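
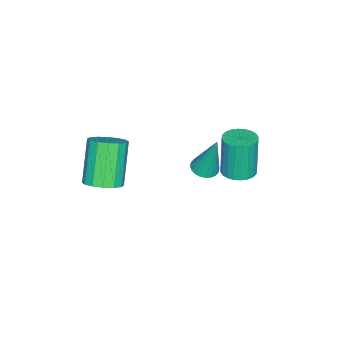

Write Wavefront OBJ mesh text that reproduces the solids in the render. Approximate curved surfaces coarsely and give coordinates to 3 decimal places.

v -3 -0.881 0.386
v -2.426 -0.814 0.332
v -2.88 -0.319 2.334
v -2.5 -0.607 0.277
v -2.65 -0.442 0.239
v -2.853 -0.344 0.223
v -3.079 -0.327 0.232
v -3.292 -0.395 0.264
v -3.461 -0.536 0.316
v -3.56 -0.73 0.378
v -3.573 -0.947 0.441
v -3.499 -1.154 0.496
v -3.349 -1.319 0.534
v -3.146 -1.417 0.55
v -2.921 -1.434 0.541
v -2.707 -1.366 0.508
v -2.538 -1.225 0.457
v -2.44 -1.031 0.395
v -1.388 1.252 2.469
v -1.042 0.667 2.489
v -1.286 0.583 4.27
v -1.632 1.168 4.251
v -0.847 0.844 2.524
v -1.091 0.759 4.305
v -0.735 1.082 2.551
v -0.979 0.998 4.332
v -0.721 1.347 2.565
v -0.966 1.263 4.346
v -0.81 1.597 2.565
v -1.054 1.513 4.346
v -0.986 1.795 2.55
v -1.23 1.711 4.331
v -1.224 1.91 2.523
v -1.468 1.826 4.304
v -1.486 1.925 2.488
v -1.73 1.841 4.269
v -1.734 1.837 2.45
v -1.978 1.753 4.231
v -1.929 1.661 2.415
v -2.173 1.576 4.196
v -2.041 1.422 2.388
v -2.285 1.338 4.169
v -2.054 1.157 2.374
v -2.299 1.073 4.155
v -1.966 0.907 2.374
v -2.21 0.823 4.155
v -1.79 0.709 2.389
v -2.034 0.625 4.17
v -1.552 0.594 2.416
v -1.796 0.51 4.197
v -1.29 0.579 2.451
v -1.534 0.495 4.232
v 2.006 -2.626 3.009
v 2.648 -2.697 3.409
v 1.617 -3.005 5.011
v 0.974 -2.934 4.611
v 2.559 -2.314 3.425
v 1.528 -2.622 5.028
v 2.323 -2.015 3.33
v 1.291 -2.323 4.933
v 2.001 -1.879 3.149
v 0.97 -2.187 4.751
v 1.68 -1.944 2.931
v 0.649 -2.252 4.533
v 1.447 -2.191 2.733
v 0.416 -2.499 4.335
v 1.363 -2.555 2.609
v 0.332 -2.863 4.211
v 1.452 -2.938 2.592
v 0.421 -3.246 4.195
v 1.689 -3.237 2.687
v 0.657 -3.545 4.29
v 2.01 -3.373 2.869
v 0.979 -3.681 4.471
v 2.331 -3.308 3.087
v 1.3 -3.616 4.689
v 2.564 -3.061 3.285
v 1.533 -3.369 4.887
f 2 1 4
f 2 4 3
f 4 1 5
f 4 5 3
f 5 1 6
f 5 6 3
f 6 1 7
f 6 7 3
f 7 1 8
f 7 8 3
f 8 1 9
f 8 9 3
f 9 1 10
f 9 10 3
f 10 1 11
f 10 11 3
f 11 1 12
f 11 12 3
f 12 1 13
f 12 13 3
f 13 1 14
f 13 14 3
f 14 1 15
f 14 15 3
f 15 1 16
f 15 16 3
f 16 1 17
f 16 17 3
f 17 1 18
f 17 18 3
f 18 1 2
f 18 2 3
f 20 19 23
f 20 23 21
f 21 23 24
f 21 24 22
f 23 19 25
f 23 25 24
f 24 25 26
f 24 26 22
f 25 19 27
f 25 27 26
f 26 27 28
f 26 28 22
f 27 19 29
f 27 29 28
f 28 29 30
f 28 30 22
f 29 19 31
f 29 31 30
f 30 31 32
f 30 32 22
f 31 19 33
f 31 33 32
f 32 33 34
f 32 34 22
f 33 19 35
f 33 35 34
f 34 35 36
f 34 36 22
f 35 19 37
f 35 37 36
f 36 37 38
f 36 38 22
f 37 19 39
f 37 39 38
f 38 39 40
f 38 40 22
f 39 19 41
f 39 41 40
f 40 41 42
f 40 42 22
f 41 19 43
f 41 43 42
f 42 43 44
f 42 44 22
f 43 19 45
f 43 45 44
f 44 45 46
f 44 46 22
f 45 19 47
f 45 47 46
f 46 47 48
f 46 48 22
f 47 19 49
f 47 49 48
f 48 49 50
f 48 50 22
f 49 19 51
f 49 51 50
f 50 51 52
f 50 52 22
f 51 19 20
f 51 20 52
f 52 20 21
f 52 21 22
f 54 53 57
f 54 57 55
f 55 57 58
f 55 58 56
f 57 53 59
f 57 59 58
f 58 59 60
f 58 60 56
f 59 53 61
f 59 61 60
f 60 61 62
f 60 62 56
f 61 53 63
f 61 63 62
f 62 63 64
f 62 64 56
f 63 53 65
f 63 65 64
f 64 65 66
f 64 66 56
f 65 53 67
f 65 67 66
f 66 67 68
f 66 68 56
f 67 53 69
f 67 69 68
f 68 69 70
f 68 70 56
f 69 53 71
f 69 71 70
f 70 71 72
f 70 72 56
f 71 53 73
f 71 73 72
f 72 73 74
f 72 74 56
f 73 53 75
f 73 75 74
f 74 75 76
f 74 76 56
f 75 53 77
f 75 77 76
f 76 77 78
f 76 78 56
f 77 53 54
f 77 54 78
f 78 54 55
f 78 55 56



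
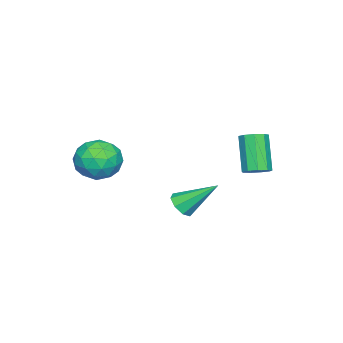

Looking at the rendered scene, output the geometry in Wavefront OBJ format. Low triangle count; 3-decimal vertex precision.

v 0.476 1.852 -0.64
v 0.836 1.507 -0.121
v 0.024 3.368 0.68
v 1.157 1.852 -0.406
v 1.08 2.197 -0.829
v 0.649 2.34 -1.141
v 0.117 2.198 -1.16
v -0.205 1.853 -0.874
v -0.127 1.508 -0.452
v 0.304 1.365 -0.139
v 0.942 -0.815 2.366
v 1.497 -0.62 1.37
v 1.503 -2.6 2.33
v 2.058 -2.405 1.334
v 2.445 -1.929 2.314
v 2.099 -0.826 2.336
v 0.901 -2.394 1.364
v 0.555 -1.291 1.386
v 1.472 -1.597 0.75
v 2.426 -1.309 1.338
v 0.574 -1.911 2.362
v 1.528 -1.623 2.95
v 1.171 -0.561 1.871
v 1.829 -2.659 1.829
v 2.057 -2.379 2.405
v 2.383 -2.265 1.819
v 1.524 -0.681 2.439
v 1.85 -0.567 1.854
v 2.407 -1.336 2.408
v 1.15 -2.653 1.846
v 1.476 -2.539 1.261
v 0.617 -0.955 1.881
v 0.943 -0.841 1.295
v 0.593 -1.884 1.292
v 1.481 -1.02 0.922
v 1.811 -2.07 0.9
v 1.131 -2.063 0.918
v 0.928 -1.415 0.931
v 2.042 -0.851 1.267
v 2.372 -1.901 1.245
v 2.6 -1.62 1.821
v 2.396 -0.972 1.834
v 2.027 -1.425 0.902
v 0.628 -1.319 2.455
v 0.958 -2.369 2.433
v 0.604 -2.248 1.866
v 0.4 -1.6 1.879
v 1.189 -1.15 2.8
v 1.519 -2.2 2.778
v 2.072 -1.805 2.769
v 1.869 -1.157 2.782
v 0.973 -1.795 2.798
v -2.744 4.009 0.382
v -2.235 4.269 0.75
v -3.167 3.691 2.446
v -3.676 3.431 2.078
v -2.562 4.592 0.68
v -3.494 4.014 2.377
v -2.974 4.642 0.471
v -3.906 4.065 2.168
v -3.279 4.396 0.22
v -4.211 3.819 1.917
v -3.333 3.969 0.045
v -4.265 3.391 1.741
v -3.112 3.56 0.027
v -4.044 2.983 1.724
v -2.719 3.361 0.175
v -3.65 2.784 1.872
v -2.337 3.466 0.42
v -3.269 2.888 2.117
v -2.146 3.824 0.647
v -3.078 3.246 2.344
f 2 1 4
f 2 4 3
f 4 1 5
f 4 5 3
f 5 1 6
f 5 6 3
f 6 1 7
f 6 7 3
f 7 1 8
f 7 8 3
f 8 1 9
f 8 9 3
f 9 1 10
f 9 10 3
f 10 1 2
f 10 2 3
f 11 48 27
f 48 22 51
f 27 51 16
f 48 51 27
f 11 27 23
f 27 16 28
f 23 28 12
f 27 28 23
f 11 23 32
f 23 12 33
f 32 33 18
f 23 33 32
f 11 32 44
f 32 18 47
f 44 47 21
f 32 47 44
f 11 44 48
f 44 21 52
f 48 52 22
f 44 52 48
f 12 28 39
f 28 16 42
f 39 42 20
f 28 42 39
f 16 51 29
f 51 22 50
f 29 50 15
f 51 50 29
f 22 52 49
f 52 21 45
f 49 45 13
f 52 45 49
f 21 47 46
f 47 18 34
f 46 34 17
f 47 34 46
f 18 33 38
f 33 12 35
f 38 35 19
f 33 35 38
f 14 40 26
f 40 20 41
f 26 41 15
f 40 41 26
f 14 26 24
f 26 15 25
f 24 25 13
f 26 25 24
f 14 24 31
f 24 13 30
f 31 30 17
f 24 30 31
f 14 31 36
f 31 17 37
f 36 37 19
f 31 37 36
f 14 36 40
f 36 19 43
f 40 43 20
f 36 43 40
f 15 41 29
f 41 20 42
f 29 42 16
f 41 42 29
f 13 25 49
f 25 15 50
f 49 50 22
f 25 50 49
f 17 30 46
f 30 13 45
f 46 45 21
f 30 45 46
f 19 37 38
f 37 17 34
f 38 34 18
f 37 34 38
f 20 43 39
f 43 19 35
f 39 35 12
f 43 35 39
f 54 53 57
f 54 57 55
f 55 57 58
f 55 58 56
f 57 53 59
f 57 59 58
f 58 59 60
f 58 60 56
f 59 53 61
f 59 61 60
f 60 61 62
f 60 62 56
f 61 53 63
f 61 63 62
f 62 63 64
f 62 64 56
f 63 53 65
f 63 65 64
f 64 65 66
f 64 66 56
f 65 53 67
f 65 67 66
f 66 67 68
f 66 68 56
f 67 53 69
f 67 69 68
f 68 69 70
f 68 70 56
f 69 53 71
f 69 71 70
f 70 71 72
f 70 72 56
f 71 53 54
f 71 54 72
f 72 54 55
f 72 55 56



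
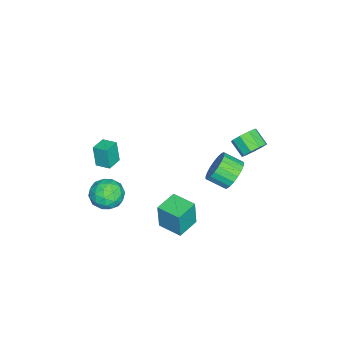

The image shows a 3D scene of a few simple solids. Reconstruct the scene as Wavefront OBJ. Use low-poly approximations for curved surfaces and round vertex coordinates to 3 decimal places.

v 0.514 4.064 0.468
v 0.824 4.418 1.165
v 0.255 3.61 1.828
v -0.054 3.256 1.132
v 0.321 4.66 1.028
v -0.248 3.851 1.692
v -0.092 4.623 0.63
v -0.66 3.815 1.293
v -0.221 4.325 0.156
v -0.789 3.516 0.819
v -0.006 3.904 -0.172
v -0.574 3.096 0.492
v 0.452 3.559 -0.2
v -0.116 2.751 0.463
v 0.94 3.45 0.085
v 0.371 2.642 0.748
v 1.228 3.628 0.549
v 0.659 2.82 1.212
v 1.182 4.011 0.975
v 0.614 3.202 1.638
v 3.009 -3.948 -0.104
v 2.837 -4.159 1.3
v 3.217 -3.056 0.056
v 3.044 -3.267 1.459
v 3.996 -4.193 -0.019
v 3.823 -4.404 1.384
v 4.203 -3.301 0.14
v 4.031 -3.512 1.544
v 2.697 -3.056 -3.321
v 3.646 -2.861 -2.769
v 3.214 -4.759 -3.611
v 4.163 -4.564 -3.059
v 3.193 -4.588 -2.51
v 2.874 -3.535 -2.331
v 3.986 -4.085 -4.049
v 3.667 -3.032 -3.87
v 4.442 -3.497 -3.219
v 3.952 -3.808 -2.268
v 2.908 -3.812 -4.112
v 2.418 -4.123 -3.161
v 3.126 -2.809 -3.02
v 3.734 -4.811 -3.36
v 3.164 -4.825 -3.037
v 3.722 -4.711 -2.713
v 2.672 -3.205 -2.762
v 3.23 -3.091 -2.438
v 2.964 -4.106 -2.285
v 3.63 -4.529 -3.942
v 4.188 -4.415 -3.618
v 3.138 -2.909 -3.667
v 3.696 -2.795 -3.343
v 3.896 -3.514 -4.095
v 4.152 -3.069 -2.96
v 4.456 -4.07 -3.13
v 4.352 -3.788 -3.712
v 4.164 -3.169 -3.607
v 3.864 -3.251 -2.401
v 4.168 -4.252 -2.571
v 3.598 -4.266 -2.248
v 3.41 -3.647 -2.143
v 4.332 -3.625 -2.665
v 2.692 -3.368 -3.809
v 2.996 -4.369 -3.979
v 3.45 -3.973 -4.237
v 3.262 -3.354 -4.132
v 2.404 -3.55 -3.25
v 2.708 -4.551 -3.42
v 2.696 -4.451 -2.773
v 2.508 -3.832 -2.668
v 2.528 -3.995 -3.715
v 3.778 3.78 1.193
v 4.692 3.615 0.821
v 4.735 2.516 1.415
v 3.822 2.68 1.787
v 4.778 3.811 1.178
v 4.821 2.712 1.771
v 4.69 4.002 1.537
v 4.734 2.902 2.131
v 4.446 4.154 1.837
v 4.489 3.054 2.43
v 4.085 4.241 2.026
v 4.129 3.142 2.619
v 3.672 4.249 2.07
v 3.716 3.149 2.663
v 3.277 4.175 1.963
v 3.321 3.076 2.556
v 2.969 4.033 1.723
v 3.012 2.934 2.316
v 2.8 3.848 1.391
v 2.844 2.748 1.985
v 2.801 3.65 1.025
v 2.845 2.551 1.619
v 2.971 3.475 0.688
v 3.014 2.376 1.282
v 3.28 3.353 0.439
v 3.324 2.253 1.032
v 3.675 3.304 0.32
v 3.719 2.205 0.913
v 4.088 3.338 0.352
v 4.132 2.238 0.945
v 4.448 3.448 0.529
v 4.492 2.348 1.123
v 2.938 0.123 -4.174
v 3.048 0.063 -2.378
v 3.483 1.542 -4.16
v 3.593 1.482 -2.365
v 4.307 -0.402 -4.275
v 4.417 -0.462 -2.48
v 4.852 1.017 -4.262
v 4.962 0.957 -2.466
f 2 1 5
f 2 5 3
f 3 5 6
f 3 6 4
f 5 1 7
f 5 7 6
f 6 7 8
f 6 8 4
f 7 1 9
f 7 9 8
f 8 9 10
f 8 10 4
f 9 1 11
f 9 11 10
f 10 11 12
f 10 12 4
f 11 1 13
f 11 13 12
f 12 13 14
f 12 14 4
f 13 1 15
f 13 15 14
f 14 15 16
f 14 16 4
f 15 1 17
f 15 17 16
f 16 17 18
f 16 18 4
f 17 1 19
f 17 19 18
f 18 19 20
f 18 20 4
f 19 1 2
f 19 2 20
f 20 2 3
f 20 3 4
f 22 24 21
f 25 22 21
f 21 24 23
f 23 25 21
f 22 28 24
f 26 22 25
f 26 28 22
f 24 28 23
f 27 25 23
f 23 28 27
f 27 26 25
f 28 26 27
f 29 66 45
f 66 40 69
f 45 69 34
f 66 69 45
f 29 45 41
f 45 34 46
f 41 46 30
f 45 46 41
f 29 41 50
f 41 30 51
f 50 51 36
f 41 51 50
f 29 50 62
f 50 36 65
f 62 65 39
f 50 65 62
f 29 62 66
f 62 39 70
f 66 70 40
f 62 70 66
f 30 46 57
f 46 34 60
f 57 60 38
f 46 60 57
f 34 69 47
f 69 40 68
f 47 68 33
f 69 68 47
f 40 70 67
f 70 39 63
f 67 63 31
f 70 63 67
f 39 65 64
f 65 36 52
f 64 52 35
f 65 52 64
f 36 51 56
f 51 30 53
f 56 53 37
f 51 53 56
f 32 58 44
f 58 38 59
f 44 59 33
f 58 59 44
f 32 44 42
f 44 33 43
f 42 43 31
f 44 43 42
f 32 42 49
f 42 31 48
f 49 48 35
f 42 48 49
f 32 49 54
f 49 35 55
f 54 55 37
f 49 55 54
f 32 54 58
f 54 37 61
f 58 61 38
f 54 61 58
f 33 59 47
f 59 38 60
f 47 60 34
f 59 60 47
f 31 43 67
f 43 33 68
f 67 68 40
f 43 68 67
f 35 48 64
f 48 31 63
f 64 63 39
f 48 63 64
f 37 55 56
f 55 35 52
f 56 52 36
f 55 52 56
f 38 61 57
f 61 37 53
f 57 53 30
f 61 53 57
f 72 71 75
f 72 75 73
f 73 75 76
f 73 76 74
f 75 71 77
f 75 77 76
f 76 77 78
f 76 78 74
f 77 71 79
f 77 79 78
f 78 79 80
f 78 80 74
f 79 71 81
f 79 81 80
f 80 81 82
f 80 82 74
f 81 71 83
f 81 83 82
f 82 83 84
f 82 84 74
f 83 71 85
f 83 85 84
f 84 85 86
f 84 86 74
f 85 71 87
f 85 87 86
f 86 87 88
f 86 88 74
f 87 71 89
f 87 89 88
f 88 89 90
f 88 90 74
f 89 71 91
f 89 91 90
f 90 91 92
f 90 92 74
f 91 71 93
f 91 93 92
f 92 93 94
f 92 94 74
f 93 71 95
f 93 95 94
f 94 95 96
f 94 96 74
f 95 71 97
f 95 97 96
f 96 97 98
f 96 98 74
f 97 71 99
f 97 99 98
f 98 99 100
f 98 100 74
f 99 71 101
f 99 101 100
f 100 101 102
f 100 102 74
f 101 71 72
f 101 72 102
f 102 72 73
f 102 73 74
f 104 106 103
f 107 104 103
f 103 106 105
f 105 107 103
f 104 110 106
f 108 104 107
f 108 110 104
f 106 110 105
f 109 107 105
f 105 110 109
f 109 108 107
f 110 108 109



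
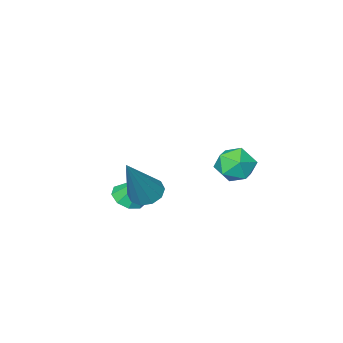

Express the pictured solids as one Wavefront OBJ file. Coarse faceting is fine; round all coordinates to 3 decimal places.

v -3.978 -0.214 -1.479
v -3.292 -0.205 -1.245
v -3.768 -1.215 -2.055
v -3.082 -1.206 -1.821
v -3.623 -1.326 -1.353
v -3.753 -0.707 -0.997
v -3.307 -0.713 -2.303
v -3.437 -0.094 -1.947
v -2.877 -0.513 -1.754
v -3.072 -0.892 -1.167
v -3.988 -0.528 -2.133
v -4.183 -0.907 -1.546
v -0.421 -1.884 -2.487
v -0.086 -1.445 -2.665
v -0.619 -1.296 -1.413
v -0.463 -1.38 -2.771
v -0.82 -1.551 -2.743
v -0.99 -1.877 -2.596
v -0.894 -2.207 -2.397
v -0.576 -2.386 -2.241
v -0.186 -2.33 -2.199
v 0.095 -2.065 -2.292
v 0.134 -1.716 -2.476
v -0.187 -0.697 -1.596
v 0.306 -0.755 -1.876
v 0.807 -0.283 0.076
v 0.206 -0.418 -1.9
v -0.044 -0.188 -1.808
v -0.349 -0.152 -1.635
v -0.592 -0.325 -1.448
v -0.681 -0.64 -1.317
v -0.581 -0.977 -1.293
v -0.331 -1.207 -1.385
v -0.026 -1.242 -1.558
v 0.218 -1.07 -1.745
f 1 12 6
f 1 6 2
f 1 2 8
f 1 8 11
f 1 11 12
f 2 6 10
f 6 12 5
f 12 11 3
f 11 8 7
f 8 2 9
f 4 10 5
f 4 5 3
f 4 3 7
f 4 7 9
f 4 9 10
f 5 10 6
f 3 5 12
f 7 3 11
f 9 7 8
f 10 9 2
f 14 13 16
f 14 16 15
f 16 13 17
f 16 17 15
f 17 13 18
f 17 18 15
f 18 13 19
f 18 19 15
f 19 13 20
f 19 20 15
f 20 13 21
f 20 21 15
f 21 13 22
f 21 22 15
f 22 13 23
f 22 23 15
f 23 13 14
f 23 14 15
f 25 24 27
f 25 27 26
f 27 24 28
f 27 28 26
f 28 24 29
f 28 29 26
f 29 24 30
f 29 30 26
f 30 24 31
f 30 31 26
f 31 24 32
f 31 32 26
f 32 24 33
f 32 33 26
f 33 24 34
f 33 34 26
f 34 24 35
f 34 35 26
f 35 24 25
f 35 25 26



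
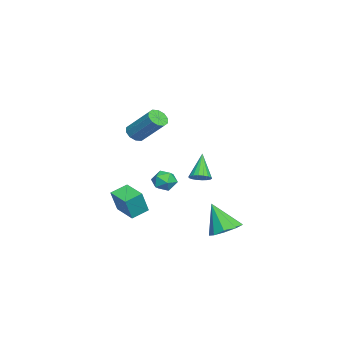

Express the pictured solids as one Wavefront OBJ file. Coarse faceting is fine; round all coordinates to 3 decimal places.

v 2.1 0.475 -2.004
v 2.586 0.868 -1.541
v 2.494 -0.608 -1.499
v 2.98 -0.215 -1.036
v 2.212 -0.165 -0.926
v 1.968 0.505 -1.238
v 3.112 -0.245 -1.802
v 2.868 0.425 -2.114
v 3.211 0.423 -1.416
v 2.655 0.473 -0.874
v 2.425 -0.213 -2.166
v 1.869 -0.163 -1.624
v 3.471 -1.22 2.248
v 4.071 -1.418 2.143
v 4.769 -0.057 3.567
v 4.169 0.14 3.672
v 3.995 -1.119 1.894
v 4.693 0.242 3.319
v 3.719 -0.859 1.781
v 4.417 0.502 3.206
v 3.349 -0.737 1.846
v 4.046 0.624 3.271
v 3.025 -0.8 2.065
v 3.723 0.561 3.489
v 2.871 -1.023 2.353
v 3.569 0.338 3.777
v 2.947 -1.322 2.601
v 3.645 0.039 4.026
v 3.223 -1.582 2.714
v 3.921 -0.221 4.139
v 3.594 -1.704 2.649
v 4.291 -0.343 4.074
v 3.917 -1.641 2.431
v 4.615 -0.28 3.855
v 3.899 3.727 -4.324
v 4.857 3.814 -4.091
v 3.561 2.873 -2.616
v 4.518 4.362 -3.885
v 3.889 4.613 -3.884
v 3.265 4.449 -4.089
v 2.937 3.947 -4.405
v 3.06 3.342 -4.683
v 3.576 2.917 -4.793
v 4.243 2.871 -4.684
v 4.749 3.225 -4.407
v 4.29 2.393 -0.467
v 4.598 2.871 -0.22
v 3.29 2.327 0.907
v 4.395 2.995 -0.361
v 4.172 2.999 -0.523
v 3.972 2.884 -0.674
v 3.835 2.671 -0.784
v 3.788 2.403 -0.831
v 3.841 2.133 -0.806
v 3.982 1.915 -0.714
v 4.184 1.792 -0.573
v 4.408 1.787 -0.41
v 4.607 1.903 -0.259
v 4.744 2.116 -0.149
v 4.791 2.383 -0.102
v 4.739 2.653 -0.127
v 0.862 -1.925 -3.866
v 1.386 -2.178 -2.44
v 1.908 -0.869 -4.063
v 2.432 -1.121 -2.637
v 1.568 -2.699 -4.263
v 2.092 -2.951 -2.837
v 2.614 -1.642 -4.46
v 3.138 -1.895 -3.034
f 1 12 6
f 1 6 2
f 1 2 8
f 1 8 11
f 1 11 12
f 2 6 10
f 6 12 5
f 12 11 3
f 11 8 7
f 8 2 9
f 4 10 5
f 4 5 3
f 4 3 7
f 4 7 9
f 4 9 10
f 5 10 6
f 3 5 12
f 7 3 11
f 9 7 8
f 10 9 2
f 14 13 17
f 14 17 15
f 15 17 18
f 15 18 16
f 17 13 19
f 17 19 18
f 18 19 20
f 18 20 16
f 19 13 21
f 19 21 20
f 20 21 22
f 20 22 16
f 21 13 23
f 21 23 22
f 22 23 24
f 22 24 16
f 23 13 25
f 23 25 24
f 24 25 26
f 24 26 16
f 25 13 27
f 25 27 26
f 26 27 28
f 26 28 16
f 27 13 29
f 27 29 28
f 28 29 30
f 28 30 16
f 29 13 31
f 29 31 30
f 30 31 32
f 30 32 16
f 31 13 33
f 31 33 32
f 32 33 34
f 32 34 16
f 33 13 14
f 33 14 34
f 34 14 15
f 34 15 16
f 36 35 38
f 36 38 37
f 38 35 39
f 38 39 37
f 39 35 40
f 39 40 37
f 40 35 41
f 40 41 37
f 41 35 42
f 41 42 37
f 42 35 43
f 42 43 37
f 43 35 44
f 43 44 37
f 44 35 45
f 44 45 37
f 45 35 36
f 45 36 37
f 47 46 49
f 47 49 48
f 49 46 50
f 49 50 48
f 50 46 51
f 50 51 48
f 51 46 52
f 51 52 48
f 52 46 53
f 52 53 48
f 53 46 54
f 53 54 48
f 54 46 55
f 54 55 48
f 55 46 56
f 55 56 48
f 56 46 57
f 56 57 48
f 57 46 58
f 57 58 48
f 58 46 59
f 58 59 48
f 59 46 60
f 59 60 48
f 60 46 61
f 60 61 48
f 61 46 47
f 61 47 48
f 63 65 62
f 66 63 62
f 62 65 64
f 64 66 62
f 63 69 65
f 67 63 66
f 67 69 63
f 65 69 64
f 68 66 64
f 64 69 68
f 68 67 66
f 69 67 68



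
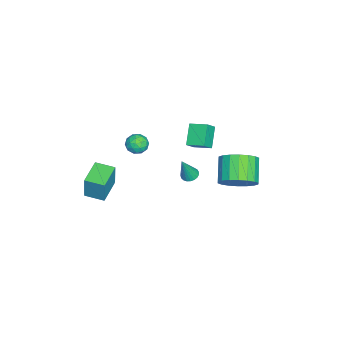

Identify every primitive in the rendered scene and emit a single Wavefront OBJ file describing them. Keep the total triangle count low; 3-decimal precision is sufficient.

v -3.282 1.325 2.418
v -4.261 1.253 3.3
v -3.103 2.311 2.697
v -4.083 2.239 3.579
v -2.737 1.061 3.001
v -3.717 0.989 3.883
v -2.559 2.047 3.28
v -3.538 1.975 4.162
v -4.076 0.933 -0.612
v -3.707 1.265 -0.671
v -3.564 0.627 0.852
v -3.86 1.383 -0.593
v -4.049 1.423 -0.519
v -4.244 1.379 -0.46
v -4.409 1.257 -0.427
v -4.517 1.079 -0.427
v -4.549 0.876 -0.458
v -4.499 0.683 -0.516
v -4.376 0.533 -0.59
v -4.201 0.452 -0.668
v -4.004 0.454 -0.737
v -3.82 0.539 -0.783
v -3.681 0.692 -0.8
v -3.609 0.887 -0.785
v -3.619 1.089 -0.739
v -1.455 -3.418 0.502
v -1.225 -3.317 1.951
v -1.361 -2.336 0.412
v -1.13 -2.235 1.86
v 0.01 -3.565 0.28
v 0.241 -3.464 1.728
v 0.105 -2.483 0.189
v 0.335 -2.382 1.638
v -2.125 3.909 1.051
v -1.571 3.194 1.583
v -2.781 2.955 2.522
v -3.335 3.671 1.989
v -1.473 3.591 1.81
v -2.684 3.352 2.748
v -1.505 4.051 1.886
v -2.715 3.812 2.825
v -1.659 4.483 1.797
v -2.87 4.244 2.736
v -1.906 4.801 1.56
v -3.116 4.562 2.499
v -2.196 4.943 1.222
v -3.406 4.704 2.161
v -2.472 4.88 0.85
v -3.682 4.641 1.789
v -2.679 4.625 0.518
v -3.889 4.386 1.457
v -2.776 4.228 0.292
v -3.987 3.989 1.23
v -2.745 3.768 0.215
v -3.955 3.529 1.154
v -2.59 3.336 0.304
v -3.801 3.097 1.243
v -2.344 3.018 0.541
v -3.554 2.779 1.48
v -2.054 2.876 0.879
v -3.264 2.637 1.818
v -1.778 2.939 1.251
v -2.988 2.7 2.19
v -2.739 -1.013 2.917
v -2.251 -1.444 2.959
v -3.189 -1.596 2.161
v -2.701 -2.027 2.203
v -3.127 -1.968 2.693
v -2.849 -1.608 3.16
v -2.591 -1.432 1.96
v -2.313 -1.072 2.427
v -2.16 -1.703 2.367
v -2.492 -2.034 2.82
v -2.948 -1.006 2.3
v -3.28 -1.337 2.753
v -2.456 -1.178 3.004
v -2.984 -1.862 2.116
v -3.235 -1.828 2.404
v -2.949 -2.081 2.428
v -2.807 -1.274 3.122
v -2.521 -1.527 3.147
v -3.036 -1.835 2.991
v -2.919 -1.513 1.973
v -2.633 -1.766 1.998
v -2.491 -0.959 2.692
v -2.205 -1.212 2.716
v -2.404 -1.205 2.129
v -2.115 -1.583 2.681
v -2.38 -1.925 2.237
v -2.315 -1.576 2.094
v -2.151 -1.364 2.369
v -2.31 -1.778 2.947
v -2.575 -2.12 2.503
v -2.825 -2.086 2.791
v -2.662 -1.874 3.066
v -2.256 -1.93 2.6
v -2.865 -0.92 2.617
v -3.13 -1.262 2.173
v -2.778 -1.166 2.054
v -2.615 -0.954 2.329
v -3.06 -1.115 2.883
v -3.325 -1.457 2.439
v -3.289 -1.676 2.751
v -3.125 -1.464 3.026
v -3.184 -1.11 2.52
f 2 4 1
f 5 2 1
f 1 4 3
f 3 5 1
f 2 8 4
f 6 2 5
f 6 8 2
f 4 8 3
f 7 5 3
f 3 8 7
f 7 6 5
f 8 6 7
f 10 9 12
f 10 12 11
f 12 9 13
f 12 13 11
f 13 9 14
f 13 14 11
f 14 9 15
f 14 15 11
f 15 9 16
f 15 16 11
f 16 9 17
f 16 17 11
f 17 9 18
f 17 18 11
f 18 9 19
f 18 19 11
f 19 9 20
f 19 20 11
f 20 9 21
f 20 21 11
f 21 9 22
f 21 22 11
f 22 9 23
f 22 23 11
f 23 9 24
f 23 24 11
f 24 9 25
f 24 25 11
f 25 9 10
f 25 10 11
f 27 29 26
f 30 27 26
f 26 29 28
f 28 30 26
f 27 33 29
f 31 27 30
f 31 33 27
f 29 33 28
f 32 30 28
f 28 33 32
f 32 31 30
f 33 31 32
f 35 34 38
f 35 38 36
f 36 38 39
f 36 39 37
f 38 34 40
f 38 40 39
f 39 40 41
f 39 41 37
f 40 34 42
f 40 42 41
f 41 42 43
f 41 43 37
f 42 34 44
f 42 44 43
f 43 44 45
f 43 45 37
f 44 34 46
f 44 46 45
f 45 46 47
f 45 47 37
f 46 34 48
f 46 48 47
f 47 48 49
f 47 49 37
f 48 34 50
f 48 50 49
f 49 50 51
f 49 51 37
f 50 34 52
f 50 52 51
f 51 52 53
f 51 53 37
f 52 34 54
f 52 54 53
f 53 54 55
f 53 55 37
f 54 34 56
f 54 56 55
f 55 56 57
f 55 57 37
f 56 34 58
f 56 58 57
f 57 58 59
f 57 59 37
f 58 34 60
f 58 60 59
f 59 60 61
f 59 61 37
f 60 34 62
f 60 62 61
f 61 62 63
f 61 63 37
f 62 34 35
f 62 35 63
f 63 35 36
f 63 36 37
f 64 101 80
f 101 75 104
f 80 104 69
f 101 104 80
f 64 80 76
f 80 69 81
f 76 81 65
f 80 81 76
f 64 76 85
f 76 65 86
f 85 86 71
f 76 86 85
f 64 85 97
f 85 71 100
f 97 100 74
f 85 100 97
f 64 97 101
f 97 74 105
f 101 105 75
f 97 105 101
f 65 81 92
f 81 69 95
f 92 95 73
f 81 95 92
f 69 104 82
f 104 75 103
f 82 103 68
f 104 103 82
f 75 105 102
f 105 74 98
f 102 98 66
f 105 98 102
f 74 100 99
f 100 71 87
f 99 87 70
f 100 87 99
f 71 86 91
f 86 65 88
f 91 88 72
f 86 88 91
f 67 93 79
f 93 73 94
f 79 94 68
f 93 94 79
f 67 79 77
f 79 68 78
f 77 78 66
f 79 78 77
f 67 77 84
f 77 66 83
f 84 83 70
f 77 83 84
f 67 84 89
f 84 70 90
f 89 90 72
f 84 90 89
f 67 89 93
f 89 72 96
f 93 96 73
f 89 96 93
f 68 94 82
f 94 73 95
f 82 95 69
f 94 95 82
f 66 78 102
f 78 68 103
f 102 103 75
f 78 103 102
f 70 83 99
f 83 66 98
f 99 98 74
f 83 98 99
f 72 90 91
f 90 70 87
f 91 87 71
f 90 87 91
f 73 96 92
f 96 72 88
f 92 88 65
f 96 88 92



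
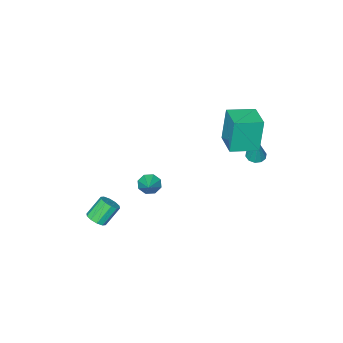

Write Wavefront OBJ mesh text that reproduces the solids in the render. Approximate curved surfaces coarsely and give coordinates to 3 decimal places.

v 3.654 -1.801 -3.89
v 4.058 -2.004 -3.527
v 3.27 -1.822 -2.547
v 2.866 -1.619 -2.91
v 4.104 -1.649 -3.556
v 3.316 -1.468 -2.577
v 3.977 -1.353 -3.713
v 3.189 -1.171 -2.733
v 3.727 -1.227 -3.937
v 2.939 -1.046 -2.958
v 3.449 -1.321 -4.143
v 2.661 -1.139 -3.164
v 3.25 -1.598 -4.253
v 2.462 -1.416 -3.273
v 3.204 -1.952 -4.223
v 2.416 -1.771 -3.244
v 3.331 -2.249 -4.067
v 2.543 -2.067 -3.087
v 3.581 -2.374 -3.842
v 2.793 -2.193 -2.863
v 3.859 -2.281 -3.636
v 3.071 -2.099 -2.657
v -0.694 -2.764 -4.223
v -0.32 -3.254 -4.053
v 0.034 -1.996 -3.617
v -0.181 -3.051 -4.477
v -0.344 -2.679 -4.752
v -0.711 -2.357 -4.717
v -1.069 -2.274 -4.393
v -1.207 -2.477 -3.97
v -1.045 -2.849 -3.695
v -0.677 -3.17 -3.729
v -3.004 2.164 1.243
v -3.3 2.141 3.16
v -2.291 3.478 1.369
v -2.587 3.454 3.287
v -1.713 1.446 1.433
v -2.009 1.422 3.351
v -1 2.759 1.56
v -1.296 2.736 3.477
v -3.451 2.104 -0.449
v -2.936 2.128 -0.57
v -3.129 2.556 1.009
v -3.068 2.421 -0.632
v -3.347 2.593 -0.624
v -3.665 2.578 -0.549
v -3.902 2.382 -0.436
v -3.966 2.079 -0.328
v -3.834 1.786 -0.266
v -3.555 1.614 -0.274
v -3.237 1.629 -0.349
v -3 1.825 -0.462
f 2 1 5
f 2 5 3
f 3 5 6
f 3 6 4
f 5 1 7
f 5 7 6
f 6 7 8
f 6 8 4
f 7 1 9
f 7 9 8
f 8 9 10
f 8 10 4
f 9 1 11
f 9 11 10
f 10 11 12
f 10 12 4
f 11 1 13
f 11 13 12
f 12 13 14
f 12 14 4
f 13 1 15
f 13 15 14
f 14 15 16
f 14 16 4
f 15 1 17
f 15 17 16
f 16 17 18
f 16 18 4
f 17 1 19
f 17 19 18
f 18 19 20
f 18 20 4
f 19 1 21
f 19 21 20
f 20 21 22
f 20 22 4
f 21 1 2
f 21 2 22
f 22 2 3
f 22 3 4
f 24 23 26
f 24 26 25
f 26 23 27
f 26 27 25
f 27 23 28
f 27 28 25
f 28 23 29
f 28 29 25
f 29 23 30
f 29 30 25
f 30 23 31
f 30 31 25
f 31 23 32
f 31 32 25
f 32 23 24
f 32 24 25
f 34 36 33
f 37 34 33
f 33 36 35
f 35 37 33
f 34 40 36
f 38 34 37
f 38 40 34
f 36 40 35
f 39 37 35
f 35 40 39
f 39 38 37
f 40 38 39
f 42 41 44
f 42 44 43
f 44 41 45
f 44 45 43
f 45 41 46
f 45 46 43
f 46 41 47
f 46 47 43
f 47 41 48
f 47 48 43
f 48 41 49
f 48 49 43
f 49 41 50
f 49 50 43
f 50 41 51
f 50 51 43
f 51 41 52
f 51 52 43
f 52 41 42
f 52 42 43



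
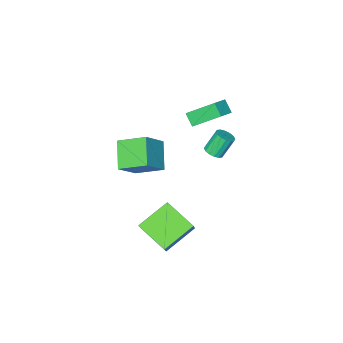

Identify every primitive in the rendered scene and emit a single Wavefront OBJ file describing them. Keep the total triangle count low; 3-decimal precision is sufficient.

v -3.887 -1.758 0.257
v -2.884 -1.395 0.737
v -3.84 -1.051 -0.375
v -2.837 -0.688 0.104
v -2.803 -3.012 -1.064
v -1.8 -2.649 -0.585
v -2.756 -2.305 -1.697
v -1.753 -1.942 -1.217
v 1.099 -3.519 -5.28
v 0.232 -4.87 -4.19
v 0.025 -2.153 -4.44
v -0.842 -3.504 -3.351
v 2.422 -3.296 -3.949
v 1.555 -4.647 -2.86
v 1.348 -1.93 -3.11
v 0.481 -3.281 -2.02
v -1.805 0.057 -2.006
v -1.395 -0.3 -1.728
v -2.106 -0.174 -0.517
v -2.515 0.183 -0.794
v -1.284 -0.006 -1.694
v -1.995 0.12 -0.482
v -1.313 0.304 -1.743
v -2.023 0.43 -0.532
v -1.473 0.549 -1.862
v -2.184 0.675 -0.651
v -1.722 0.661 -2.02
v -2.433 0.787 -0.809
v -1.994 0.612 -2.174
v -2.704 0.738 -0.963
v -2.214 0.414 -2.283
v -2.925 0.54 -1.072
v -2.325 0.12 -2.318
v -3.036 0.246 -1.106
v -2.297 -0.19 -2.268
v -3.007 -0.064 -1.057
v -2.136 -0.435 -2.149
v -2.847 -0.309 -0.938
v -1.887 -0.547 -1.991
v -2.598 -0.421 -0.78
v -1.616 -0.498 -1.837
v -2.326 -0.372 -0.626
v 2.458 1.822 -2.95
v 3.137 2.636 -1.608
v 2.013 3.617 -3.812
v 2.692 4.43 -2.47
v 4.348 1.83 -3.91
v 5.027 2.643 -2.568
v 3.903 3.624 -4.772
v 4.582 4.438 -3.43
f 2 4 1
f 5 2 1
f 1 4 3
f 3 5 1
f 2 8 4
f 6 2 5
f 6 8 2
f 4 8 3
f 7 5 3
f 3 8 7
f 7 6 5
f 8 6 7
f 10 12 9
f 13 10 9
f 9 12 11
f 11 13 9
f 10 16 12
f 14 10 13
f 14 16 10
f 12 16 11
f 15 13 11
f 11 16 15
f 15 14 13
f 16 14 15
f 18 17 21
f 18 21 19
f 19 21 22
f 19 22 20
f 21 17 23
f 21 23 22
f 22 23 24
f 22 24 20
f 23 17 25
f 23 25 24
f 24 25 26
f 24 26 20
f 25 17 27
f 25 27 26
f 26 27 28
f 26 28 20
f 27 17 29
f 27 29 28
f 28 29 30
f 28 30 20
f 29 17 31
f 29 31 30
f 30 31 32
f 30 32 20
f 31 17 33
f 31 33 32
f 32 33 34
f 32 34 20
f 33 17 35
f 33 35 34
f 34 35 36
f 34 36 20
f 35 17 37
f 35 37 36
f 36 37 38
f 36 38 20
f 37 17 39
f 37 39 38
f 38 39 40
f 38 40 20
f 39 17 41
f 39 41 40
f 40 41 42
f 40 42 20
f 41 17 18
f 41 18 42
f 42 18 19
f 42 19 20
f 44 46 43
f 47 44 43
f 43 46 45
f 45 47 43
f 44 50 46
f 48 44 47
f 48 50 44
f 46 50 45
f 49 47 45
f 45 50 49
f 49 48 47
f 50 48 49



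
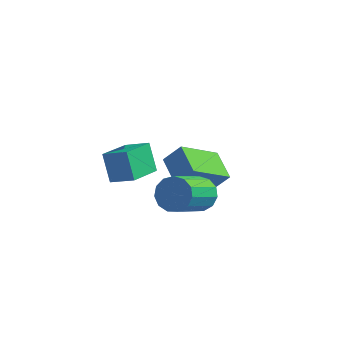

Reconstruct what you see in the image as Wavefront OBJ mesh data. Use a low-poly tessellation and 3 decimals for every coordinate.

v 1.32 0.682 -2.526
v 1.856 0.866 -2.133
v 1.537 -0.577 -1.021
v 1 -0.762 -1.414
v 1.545 1.048 -1.987
v 1.226 -0.395 -0.874
v 1.163 1.113 -2.011
v 0.843 -0.33 -0.899
v 0.83 1.042 -2.2
v 0.511 -0.401 -1.087
v 0.653 0.856 -2.492
v 0.334 -0.587 -1.379
v 0.687 0.615 -2.794
v 0.368 -0.828 -1.682
v 0.923 0.395 -3.012
v 0.603 -1.048 -1.9
v 1.284 0.266 -3.076
v 0.965 -1.177 -1.963
v 1.657 0.269 -2.965
v 1.337 -1.174 -1.852
v 1.922 0.403 -2.715
v 1.603 -1.04 -1.602
v 1.997 0.626 -2.405
v 1.677 -0.818 -1.292
v 0.255 3.486 -3.728
v -0.59 2.228 -2.632
v 0.821 3.716 -3.027
v -0.023 2.457 -1.931
v 1.043 2.643 -4.089
v 0.199 1.384 -2.993
v 1.61 2.872 -3.388
v 0.765 1.614 -2.292
v -1.186 -1.358 0.403
v -0.334 -1.391 0.821
v -0.925 -0.141 -0.036
v -0.072 -0.174 0.383
v -0.748 -1.786 -0.523
v 0.105 -1.819 -0.104
v -0.486 -0.569 -0.961
v 0.366 -0.602 -0.543
f 2 1 5
f 2 5 3
f 3 5 6
f 3 6 4
f 5 1 7
f 5 7 6
f 6 7 8
f 6 8 4
f 7 1 9
f 7 9 8
f 8 9 10
f 8 10 4
f 9 1 11
f 9 11 10
f 10 11 12
f 10 12 4
f 11 1 13
f 11 13 12
f 12 13 14
f 12 14 4
f 13 1 15
f 13 15 14
f 14 15 16
f 14 16 4
f 15 1 17
f 15 17 16
f 16 17 18
f 16 18 4
f 17 1 19
f 17 19 18
f 18 19 20
f 18 20 4
f 19 1 21
f 19 21 20
f 20 21 22
f 20 22 4
f 21 1 23
f 21 23 22
f 22 23 24
f 22 24 4
f 23 1 2
f 23 2 24
f 24 2 3
f 24 3 4
f 26 28 25
f 29 26 25
f 25 28 27
f 27 29 25
f 26 32 28
f 30 26 29
f 30 32 26
f 28 32 27
f 31 29 27
f 27 32 31
f 31 30 29
f 32 30 31
f 34 36 33
f 37 34 33
f 33 36 35
f 35 37 33
f 34 40 36
f 38 34 37
f 38 40 34
f 36 40 35
f 39 37 35
f 35 40 39
f 39 38 37
f 40 38 39



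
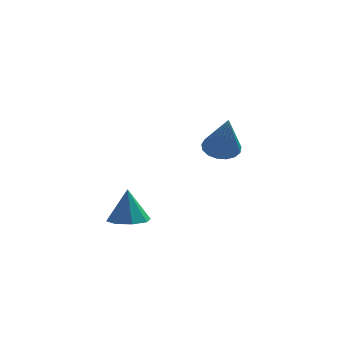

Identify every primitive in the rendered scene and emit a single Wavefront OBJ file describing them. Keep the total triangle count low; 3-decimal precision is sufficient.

v -2.851 -3.891 -4.12
v -2.132 -4.351 -4.01
v -2.889 -3.589 -2.6
v -2.009 -3.717 -4.133
v -2.378 -3.184 -4.248
v -3.024 -3.066 -4.288
v -3.569 -3.431 -4.23
v -3.693 -4.065 -4.107
v -3.323 -4.598 -3.992
v -2.677 -4.716 -3.952
v 0.744 1.177 -2.296
v 1.294 0.656 -2.636
v 1.016 0.203 -0.364
v 1.516 0.962 -2.513
v 1.562 1.316 -2.34
v 1.42 1.639 -2.157
v 1.123 1.856 -2.006
v 0.74 1.918 -1.921
v 0.358 1.81 -1.922
v 0.064 1.556 -2.009
v -0.074 1.216 -2.161
v -0.024 0.867 -2.344
v 0.202 0.589 -2.516
v 0.552 0.446 -2.637
v 0.946 0.47 -2.681
f 2 1 4
f 2 4 3
f 4 1 5
f 4 5 3
f 5 1 6
f 5 6 3
f 6 1 7
f 6 7 3
f 7 1 8
f 7 8 3
f 8 1 9
f 8 9 3
f 9 1 10
f 9 10 3
f 10 1 2
f 10 2 3
f 12 11 14
f 12 14 13
f 14 11 15
f 14 15 13
f 15 11 16
f 15 16 13
f 16 11 17
f 16 17 13
f 17 11 18
f 17 18 13
f 18 11 19
f 18 19 13
f 19 11 20
f 19 20 13
f 20 11 21
f 20 21 13
f 21 11 22
f 21 22 13
f 22 11 23
f 22 23 13
f 23 11 24
f 23 24 13
f 24 11 25
f 24 25 13
f 25 11 12
f 25 12 13



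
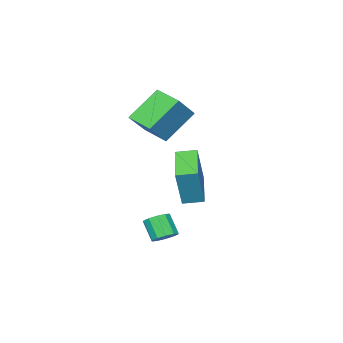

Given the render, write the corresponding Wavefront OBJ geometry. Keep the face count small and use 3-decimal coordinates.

v -0.807 -2.158 2.403
v 0.217 -2.053 3.41
v -0.702 -0.865 2.162
v 0.322 -0.76 3.168
v 0.478 -2.5 1.132
v 1.502 -2.395 2.138
v 0.583 -1.207 0.89
v 1.607 -1.102 1.897
v 1.808 0.831 -0.24
v 2.353 0.997 1.468
v 1.239 1.465 -0.12
v 1.784 1.631 1.588
v 3.036 2.029 -0.748
v 3.581 2.195 0.96
v 2.467 2.663 -0.628
v 3.012 2.829 1.08
v 3.137 1.232 -2.802
v 3.669 1.062 -2.833
v 3.516 0.437 -2.028
v 2.983 0.608 -1.998
v 3.657 1.336 -2.623
v 3.503 0.712 -1.818
v 3.446 1.571 -2.481
v 3.292 0.947 -1.676
v 3.117 1.676 -2.462
v 2.963 1.052 -1.657
v 2.795 1.612 -2.573
v 2.642 0.988 -1.768
v 2.604 1.403 -2.772
v 2.451 0.778 -1.967
v 2.617 1.128 -2.982
v 2.463 0.504 -2.177
v 2.828 0.893 -3.124
v 2.674 0.269 -2.319
v 3.157 0.788 -3.143
v 3.003 0.164 -2.338
v 3.478 0.852 -3.032
v 3.325 0.228 -2.227
f 2 4 1
f 5 2 1
f 1 4 3
f 3 5 1
f 2 8 4
f 6 2 5
f 6 8 2
f 4 8 3
f 7 5 3
f 3 8 7
f 7 6 5
f 8 6 7
f 10 12 9
f 13 10 9
f 9 12 11
f 11 13 9
f 10 16 12
f 14 10 13
f 14 16 10
f 12 16 11
f 15 13 11
f 11 16 15
f 15 14 13
f 16 14 15
f 18 17 21
f 18 21 19
f 19 21 22
f 19 22 20
f 21 17 23
f 21 23 22
f 22 23 24
f 22 24 20
f 23 17 25
f 23 25 24
f 24 25 26
f 24 26 20
f 25 17 27
f 25 27 26
f 26 27 28
f 26 28 20
f 27 17 29
f 27 29 28
f 28 29 30
f 28 30 20
f 29 17 31
f 29 31 30
f 30 31 32
f 30 32 20
f 31 17 33
f 31 33 32
f 32 33 34
f 32 34 20
f 33 17 35
f 33 35 34
f 34 35 36
f 34 36 20
f 35 17 37
f 35 37 36
f 36 37 38
f 36 38 20
f 37 17 18
f 37 18 38
f 38 18 19
f 38 19 20



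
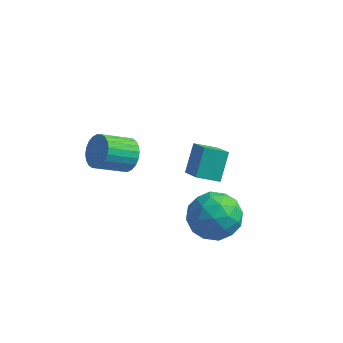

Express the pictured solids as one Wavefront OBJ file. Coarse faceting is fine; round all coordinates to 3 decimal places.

v -0.743 1.613 0.282
v -0.247 1.499 0.763
v -1.082 0.732 1.439
v -1.577 0.847 0.958
v -0.369 1.721 0.864
v -1.204 0.954 1.541
v -0.548 1.927 0.877
v -1.383 1.16 1.553
v -0.757 2.085 0.799
v -1.592 1.318 1.475
v -0.963 2.171 0.642
v -1.798 1.405 1.318
v -1.136 2.173 0.431
v -1.971 1.406 1.107
v -1.249 2.089 0.197
v -2.084 1.322 0.873
v -1.284 1.933 -0.025
v -2.119 1.166 0.651
v -1.238 1.728 -0.199
v -2.073 0.961 0.477
v -1.116 1.506 -0.301
v -1.951 0.739 0.376
v -0.937 1.3 -0.313
v -1.772 0.533 0.363
v -0.728 1.142 -0.235
v -1.563 0.375 0.441
v -0.522 1.055 -0.078
v -1.357 0.289 0.598
v -0.349 1.054 0.133
v -1.184 0.287 0.809
v -0.236 1.138 0.367
v -1.071 0.371 1.043
v -0.201 1.294 0.589
v -1.036 0.527 1.265
v 1.399 2.743 -1.377
v 1.391 3.619 -0.457
v 0.722 3.44 -2.046
v 0.715 4.316 -1.127
v 2.185 3.144 -1.753
v 2.178 4.02 -0.834
v 1.509 3.841 -2.423
v 1.501 4.717 -1.503
v 2.195 1.081 -1.678
v 3.133 1.506 -1.524
v 2.547 -0.106 -0.536
v 3.485 0.319 -0.382
v 2.628 0.821 -0.071
v 2.41 1.555 -0.776
v 3.27 -0.155 -1.284
v 3.052 0.579 -1.989
v 3.797 0.742 -1.281
v 3.4 1.346 -0.531
v 2.28 0.054 -1.529
v 1.883 0.658 -0.779
v 2.633 1.398 -1.701
v 3.047 0.002 -0.359
v 2.543 0.297 -0.176
v 3.094 0.547 -0.085
v 2.209 1.427 -1.261
v 2.76 1.677 -1.171
v 2.463 1.274 -0.317
v 2.92 -0.277 -0.889
v 3.471 -0.027 -0.799
v 2.586 0.853 -1.975
v 3.137 1.103 -1.884
v 3.217 0.126 -1.743
v 3.575 1.199 -1.468
v 3.781 0.501 -0.797
v 3.655 0.222 -1.327
v 3.527 0.654 -1.741
v 3.341 1.554 -1.027
v 3.548 0.856 -0.356
v 3.045 1.151 -0.173
v 2.917 1.582 -0.587
v 3.732 1.105 -0.884
v 2.132 0.544 -1.704
v 2.339 -0.154 -1.033
v 2.763 -0.182 -1.473
v 2.635 0.249 -1.887
v 1.899 0.899 -1.263
v 2.105 0.201 -0.592
v 2.153 0.746 -0.319
v 2.025 1.178 -0.733
v 1.948 0.295 -1.176
f 2 1 5
f 2 5 3
f 3 5 6
f 3 6 4
f 5 1 7
f 5 7 6
f 6 7 8
f 6 8 4
f 7 1 9
f 7 9 8
f 8 9 10
f 8 10 4
f 9 1 11
f 9 11 10
f 10 11 12
f 10 12 4
f 11 1 13
f 11 13 12
f 12 13 14
f 12 14 4
f 13 1 15
f 13 15 14
f 14 15 16
f 14 16 4
f 15 1 17
f 15 17 16
f 16 17 18
f 16 18 4
f 17 1 19
f 17 19 18
f 18 19 20
f 18 20 4
f 19 1 21
f 19 21 20
f 20 21 22
f 20 22 4
f 21 1 23
f 21 23 22
f 22 23 24
f 22 24 4
f 23 1 25
f 23 25 24
f 24 25 26
f 24 26 4
f 25 1 27
f 25 27 26
f 26 27 28
f 26 28 4
f 27 1 29
f 27 29 28
f 28 29 30
f 28 30 4
f 29 1 31
f 29 31 30
f 30 31 32
f 30 32 4
f 31 1 33
f 31 33 32
f 32 33 34
f 32 34 4
f 33 1 2
f 33 2 34
f 34 2 3
f 34 3 4
f 36 38 35
f 39 36 35
f 35 38 37
f 37 39 35
f 36 42 38
f 40 36 39
f 40 42 36
f 38 42 37
f 41 39 37
f 37 42 41
f 41 40 39
f 42 40 41
f 43 80 59
f 80 54 83
f 59 83 48
f 80 83 59
f 43 59 55
f 59 48 60
f 55 60 44
f 59 60 55
f 43 55 64
f 55 44 65
f 64 65 50
f 55 65 64
f 43 64 76
f 64 50 79
f 76 79 53
f 64 79 76
f 43 76 80
f 76 53 84
f 80 84 54
f 76 84 80
f 44 60 71
f 60 48 74
f 71 74 52
f 60 74 71
f 48 83 61
f 83 54 82
f 61 82 47
f 83 82 61
f 54 84 81
f 84 53 77
f 81 77 45
f 84 77 81
f 53 79 78
f 79 50 66
f 78 66 49
f 79 66 78
f 50 65 70
f 65 44 67
f 70 67 51
f 65 67 70
f 46 72 58
f 72 52 73
f 58 73 47
f 72 73 58
f 46 58 56
f 58 47 57
f 56 57 45
f 58 57 56
f 46 56 63
f 56 45 62
f 63 62 49
f 56 62 63
f 46 63 68
f 63 49 69
f 68 69 51
f 63 69 68
f 46 68 72
f 68 51 75
f 72 75 52
f 68 75 72
f 47 73 61
f 73 52 74
f 61 74 48
f 73 74 61
f 45 57 81
f 57 47 82
f 81 82 54
f 57 82 81
f 49 62 78
f 62 45 77
f 78 77 53
f 62 77 78
f 51 69 70
f 69 49 66
f 70 66 50
f 69 66 70
f 52 75 71
f 75 51 67
f 71 67 44
f 75 67 71



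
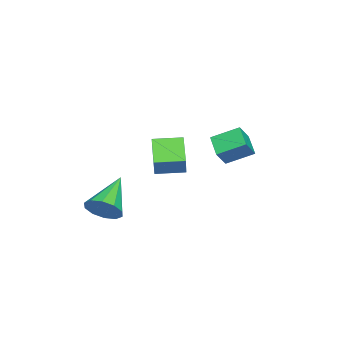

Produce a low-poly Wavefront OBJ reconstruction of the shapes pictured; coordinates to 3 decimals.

v 2.8 2.001 0.919
v 3.415 1.747 1.691
v 2.525 3.215 1.537
v 3.141 2.961 2.31
v 3.719 2.499 0.35
v 4.335 2.245 1.123
v 3.445 3.713 0.969
v 4.06 3.459 1.741
v 2.043 -1.1 -1.449
v 0.857 -1.52 -0.561
v 1.626 0.234 -1.375
v 0.44 -0.186 -0.486
v 2.76 -0.934 -0.414
v 1.574 -1.354 0.475
v 2.343 0.4 -0.339
v 1.157 -0.02 0.549
v 4.647 -2.661 -2.646
v 5.036 -3.095 -1.948
v 2.813 -2.419 -1.474
v 5.144 -2.546 -1.893
v 5.062 -2.041 -2.126
v 4.821 -1.772 -2.557
v 4.514 -1.843 -3.023
v 4.257 -2.227 -3.345
v 4.15 -2.776 -3.4
v 4.232 -3.281 -3.167
v 4.473 -3.55 -2.735
v 4.78 -3.479 -2.27
f 2 4 1
f 5 2 1
f 1 4 3
f 3 5 1
f 2 8 4
f 6 2 5
f 6 8 2
f 4 8 3
f 7 5 3
f 3 8 7
f 7 6 5
f 8 6 7
f 10 12 9
f 13 10 9
f 9 12 11
f 11 13 9
f 10 16 12
f 14 10 13
f 14 16 10
f 12 16 11
f 15 13 11
f 11 16 15
f 15 14 13
f 16 14 15
f 18 17 20
f 18 20 19
f 20 17 21
f 20 21 19
f 21 17 22
f 21 22 19
f 22 17 23
f 22 23 19
f 23 17 24
f 23 24 19
f 24 17 25
f 24 25 19
f 25 17 26
f 25 26 19
f 26 17 27
f 26 27 19
f 27 17 28
f 27 28 19
f 28 17 18
f 28 18 19



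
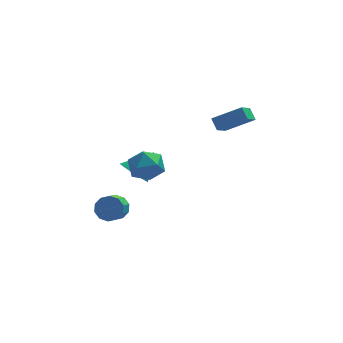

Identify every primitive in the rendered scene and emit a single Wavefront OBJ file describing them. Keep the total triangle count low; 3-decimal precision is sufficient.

v 2.96 0.57 1.907
v 2.309 -0.479 2.742
v 2.716 1.184 2.489
v 2.065 0.135 3.324
v 4.655 0.305 2.896
v 4.004 -0.744 3.731
v 4.411 0.919 3.478
v 3.76 -0.13 4.313
v -3.655 -1.036 -3.06
v -2.896 -1.452 -3.216
v -3.325 -2.52 -2.456
v -4.085 -2.104 -2.3
v -2.835 -1.155 -2.764
v -3.265 -2.224 -2.004
v -3.088 -0.812 -2.425
v -3.517 -1.881 -1.665
v -3.557 -0.555 -2.329
v -3.987 -1.624 -1.569
v -4.064 -0.482 -2.512
v -4.494 -1.551 -1.752
v -4.415 -0.62 -2.904
v -4.844 -1.688 -2.144
v -4.475 -0.916 -3.356
v -4.905 -1.985 -2.596
v -4.223 -1.259 -3.695
v -4.652 -2.328 -2.935
v -3.753 -1.516 -3.791
v -4.183 -2.585 -3.031
v -3.246 -1.589 -3.608
v -3.676 -2.658 -2.848
v -2.296 1.42 -1.965
v -1.707 1.745 -2.772
v -1.024 2.12 -0.755
v -2.238 2.3 -2.535
v -2.802 2.34 -1.964
v -3.07 1.841 -1.394
v -2.885 1.096 -1.158
v -2.354 0.54 -1.395
v -1.79 0.5 -1.966
v -1.522 0.999 -2.536
v -2.613 -2.9 1.823
v -1.468 -2.86 1.976
v -2.692 -4.48 2.824
v -1.547 -4.44 2.977
v -2.226 -3.657 3.49
v -2.178 -2.681 2.872
v -1.982 -4.659 1.928
v -1.934 -3.683 1.31
v -1.078 -3.947 2.042
v -1.229 -3.328 3.007
v -2.931 -4.012 1.793
v -3.082 -3.393 2.758
f 2 4 1
f 5 2 1
f 1 4 3
f 3 5 1
f 2 8 4
f 6 2 5
f 6 8 2
f 4 8 3
f 7 5 3
f 3 8 7
f 7 6 5
f 8 6 7
f 10 9 13
f 10 13 11
f 11 13 14
f 11 14 12
f 13 9 15
f 13 15 14
f 14 15 16
f 14 16 12
f 15 9 17
f 15 17 16
f 16 17 18
f 16 18 12
f 17 9 19
f 17 19 18
f 18 19 20
f 18 20 12
f 19 9 21
f 19 21 20
f 20 21 22
f 20 22 12
f 21 9 23
f 21 23 22
f 22 23 24
f 22 24 12
f 23 9 25
f 23 25 24
f 24 25 26
f 24 26 12
f 25 9 27
f 25 27 26
f 26 27 28
f 26 28 12
f 27 9 29
f 27 29 28
f 28 29 30
f 28 30 12
f 29 9 10
f 29 10 30
f 30 10 11
f 30 11 12
f 32 31 34
f 32 34 33
f 34 31 35
f 34 35 33
f 35 31 36
f 35 36 33
f 36 31 37
f 36 37 33
f 37 31 38
f 37 38 33
f 38 31 39
f 38 39 33
f 39 31 40
f 39 40 33
f 40 31 32
f 40 32 33
f 41 52 46
f 41 46 42
f 41 42 48
f 41 48 51
f 41 51 52
f 42 46 50
f 46 52 45
f 52 51 43
f 51 48 47
f 48 42 49
f 44 50 45
f 44 45 43
f 44 43 47
f 44 47 49
f 44 49 50
f 45 50 46
f 43 45 52
f 47 43 51
f 49 47 48
f 50 49 42



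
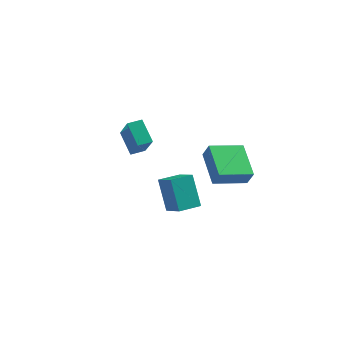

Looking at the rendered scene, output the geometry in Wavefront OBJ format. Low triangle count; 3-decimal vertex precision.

v -2.124 3.069 -1.956
v -1.414 2.082 -0.356
v -2.981 4.015 -0.992
v -2.271 3.028 0.609
v -1.449 3.632 -1.909
v -0.739 2.645 -0.308
v -2.306 4.578 -0.944
v -1.596 3.591 0.656
v 1.679 -3.431 -0.808
v 1.02 -2.603 0.842
v 2.567 -2.515 -0.913
v 1.908 -1.687 0.737
v 2.552 -4.193 -0.077
v 1.893 -3.365 1.573
v 3.44 -3.277 -0.182
v 2.781 -2.449 1.468
v 3.432 -0.852 -0.293
v 3.818 -1.048 0.619
v 2.45 0.935 0.504
v 2.836 0.74 1.417
v 5.024 0.22 -0.737
v 5.41 0.025 0.176
v 4.042 2.008 0.061
v 4.428 1.812 0.973
f 2 4 1
f 5 2 1
f 1 4 3
f 3 5 1
f 2 8 4
f 6 2 5
f 6 8 2
f 4 8 3
f 7 5 3
f 3 8 7
f 7 6 5
f 8 6 7
f 10 12 9
f 13 10 9
f 9 12 11
f 11 13 9
f 10 16 12
f 14 10 13
f 14 16 10
f 12 16 11
f 15 13 11
f 11 16 15
f 15 14 13
f 16 14 15
f 18 20 17
f 21 18 17
f 17 20 19
f 19 21 17
f 18 24 20
f 22 18 21
f 22 24 18
f 20 24 19
f 23 21 19
f 19 24 23
f 23 22 21
f 24 22 23



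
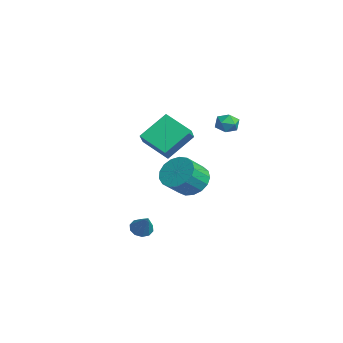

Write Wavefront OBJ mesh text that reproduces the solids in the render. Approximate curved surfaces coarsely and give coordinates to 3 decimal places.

v -0.045 -3.191 -2.864
v 0.328 -2.927 -3.222
v 0.865 -3.109 -1.856
v 0.129 -2.675 -3.063
v -0.136 -2.619 -2.828
v -0.366 -2.782 -2.607
v -0.474 -3.101 -2.484
v -0.417 -3.455 -2.506
v -0.219 -3.707 -2.665
v 0.046 -3.763 -2.9
v 0.277 -3.6 -3.121
v 0.384 -3.281 -3.244
v 1.621 0.871 3.602
v 1.957 0.666 4.095
v 0.843 0.274 3.885
v 1.179 0.069 4.378
v 0.972 0.665 4.363
v 1.453 1.034 4.188
v 1.347 -0.094 3.792
v 1.828 0.275 3.617
v 1.788 0.07 4.212
v 1.557 0.539 4.565
v 1.243 0.401 3.415
v 1.012 0.87 3.768
v -1.879 -2.768 2.337
v -2.226 -1.389 3.489
v -2.864 -2.355 1.545
v -3.211 -0.976 2.697
v -0.829 -1.824 1.523
v -1.176 -0.445 2.675
v -1.814 -1.411 0.731
v -2.161 -0.032 1.883
v 0.631 -0.934 0.219
v 1.517 -0.754 -0.103
v 2.015 -1.667 0.759
v 1.129 -1.846 1.081
v 1.464 -0.457 0.244
v 1.962 -1.369 1.105
v 1.219 -0.269 0.584
v 1.717 -1.181 1.445
v 0.84 -0.233 0.841
v 1.338 -1.146 1.702
v 0.413 -0.358 0.956
v 0.911 -1.27 1.817
v 0.036 -0.614 0.902
v 0.534 -1.527 1.763
v -0.205 -0.944 0.691
v 0.293 -1.857 1.552
v -0.254 -1.272 0.373
v 0.244 -2.185 1.234
v -0.101 -1.522 0.019
v 0.397 -2.435 0.88
v 0.22 -1.637 -0.289
v 0.718 -2.55 0.572
v 0.636 -1.591 -0.48
v 1.133 -2.504 0.381
v 1.05 -1.395 -0.511
v 1.548 -2.307 0.35
v 1.368 -1.092 -0.375
v 1.866 -2.005 0.486
f 2 1 4
f 2 4 3
f 4 1 5
f 4 5 3
f 5 1 6
f 5 6 3
f 6 1 7
f 6 7 3
f 7 1 8
f 7 8 3
f 8 1 9
f 8 9 3
f 9 1 10
f 9 10 3
f 10 1 11
f 10 11 3
f 11 1 12
f 11 12 3
f 12 1 2
f 12 2 3
f 13 24 18
f 13 18 14
f 13 14 20
f 13 20 23
f 13 23 24
f 14 18 22
f 18 24 17
f 24 23 15
f 23 20 19
f 20 14 21
f 16 22 17
f 16 17 15
f 16 15 19
f 16 19 21
f 16 21 22
f 17 22 18
f 15 17 24
f 19 15 23
f 21 19 20
f 22 21 14
f 26 28 25
f 29 26 25
f 25 28 27
f 27 29 25
f 26 32 28
f 30 26 29
f 30 32 26
f 28 32 27
f 31 29 27
f 27 32 31
f 31 30 29
f 32 30 31
f 34 33 37
f 34 37 35
f 35 37 38
f 35 38 36
f 37 33 39
f 37 39 38
f 38 39 40
f 38 40 36
f 39 33 41
f 39 41 40
f 40 41 42
f 40 42 36
f 41 33 43
f 41 43 42
f 42 43 44
f 42 44 36
f 43 33 45
f 43 45 44
f 44 45 46
f 44 46 36
f 45 33 47
f 45 47 46
f 46 47 48
f 46 48 36
f 47 33 49
f 47 49 48
f 48 49 50
f 48 50 36
f 49 33 51
f 49 51 50
f 50 51 52
f 50 52 36
f 51 33 53
f 51 53 52
f 52 53 54
f 52 54 36
f 53 33 55
f 53 55 54
f 54 55 56
f 54 56 36
f 55 33 57
f 55 57 56
f 56 57 58
f 56 58 36
f 57 33 59
f 57 59 58
f 58 59 60
f 58 60 36
f 59 33 34
f 59 34 60
f 60 34 35
f 60 35 36



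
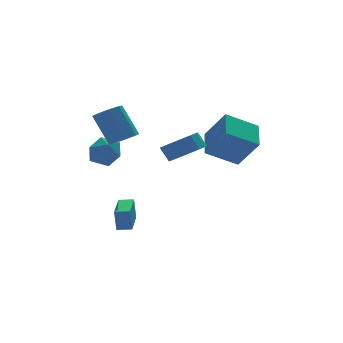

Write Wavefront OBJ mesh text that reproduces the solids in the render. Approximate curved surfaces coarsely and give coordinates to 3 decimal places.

v -2.505 4.703 1.114
v -1.425 4.652 1.165
v -2.575 2.968 0.875
v -1.495 2.917 0.926
v -2.068 3.156 1.813
v -2.025 4.228 1.961
v -1.975 3.392 0.079
v -1.932 4.464 0.227
v -1.097 3.842 0.525
v -1.154 3.696 1.597
v -2.846 3.924 0.443
v -2.903 3.778 1.515
v -0.439 -2.964 3.119
v 0.254 -3.573 3.717
v -0.007 -3.066 4.538
v -0.701 -2.456 3.941
v 0.563 -3.129 3.54
v 0.302 -2.622 4.362
v 0.604 -2.64 3.251
v 0.342 -2.133 4.073
v 0.364 -2.238 2.927
v 0.103 -1.731 3.748
v -0.09 -2.03 2.654
v -0.352 -1.523 3.475
v -0.638 -2.073 2.506
v -0.9 -1.565 3.327
v -1.133 -2.354 2.522
v -1.394 -1.847 3.343
v -1.442 -2.798 2.698
v -1.703 -2.291 3.52
v -1.482 -3.287 2.987
v -1.744 -2.78 3.809
v -1.243 -3.689 3.312
v -1.504 -3.182 4.133
v -0.788 -3.897 3.585
v -1.05 -3.39 4.406
v -0.24 -3.855 3.733
v -0.502 -3.347 4.554
v -2.539 1.272 -3.765
v -2.622 1.352 -2.43
v -1.479 2.992 -3.801
v -1.562 3.071 -2.466
v -1.818 0.829 -3.694
v -1.901 0.908 -2.359
v -0.758 2.548 -3.73
v -0.841 2.628 -2.395
v -2.018 1.303 2.874
v -1.206 1.174 3.158
v -1.65 2.287 4.931
v -2.462 2.417 4.646
v -1.264 1.729 2.795
v -1.707 2.843 4.568
v -1.763 2.035 2.478
v -2.207 3.148 4.251
v -2.412 1.912 2.393
v -2.856 3.026 4.166
v -2.83 1.433 2.589
v -3.274 2.546 4.362
v -2.773 0.877 2.952
v -3.216 1.991 4.725
v -2.273 0.572 3.269
v -2.717 1.685 5.042
v -1.624 0.694 3.354
v -2.068 1.808 5.127
v 1.238 -1.635 2.338
v 1.913 -2.678 4.043
v 2.072 -0.042 2.982
v 2.748 -1.085 4.687
v 2.952 -2.135 1.353
v 3.628 -3.178 3.058
v 3.787 -0.542 1.997
v 4.462 -1.585 3.702
f 1 12 6
f 1 6 2
f 1 2 8
f 1 8 11
f 1 11 12
f 2 6 10
f 6 12 5
f 12 11 3
f 11 8 7
f 8 2 9
f 4 10 5
f 4 5 3
f 4 3 7
f 4 7 9
f 4 9 10
f 5 10 6
f 3 5 12
f 7 3 11
f 9 7 8
f 10 9 2
f 14 13 17
f 14 17 15
f 15 17 18
f 15 18 16
f 17 13 19
f 17 19 18
f 18 19 20
f 18 20 16
f 19 13 21
f 19 21 20
f 20 21 22
f 20 22 16
f 21 13 23
f 21 23 22
f 22 23 24
f 22 24 16
f 23 13 25
f 23 25 24
f 24 25 26
f 24 26 16
f 25 13 27
f 25 27 26
f 26 27 28
f 26 28 16
f 27 13 29
f 27 29 28
f 28 29 30
f 28 30 16
f 29 13 31
f 29 31 30
f 30 31 32
f 30 32 16
f 31 13 33
f 31 33 32
f 32 33 34
f 32 34 16
f 33 13 35
f 33 35 34
f 34 35 36
f 34 36 16
f 35 13 37
f 35 37 36
f 36 37 38
f 36 38 16
f 37 13 14
f 37 14 38
f 38 14 15
f 38 15 16
f 40 42 39
f 43 40 39
f 39 42 41
f 41 43 39
f 40 46 42
f 44 40 43
f 44 46 40
f 42 46 41
f 45 43 41
f 41 46 45
f 45 44 43
f 46 44 45
f 48 47 51
f 48 51 49
f 49 51 52
f 49 52 50
f 51 47 53
f 51 53 52
f 52 53 54
f 52 54 50
f 53 47 55
f 53 55 54
f 54 55 56
f 54 56 50
f 55 47 57
f 55 57 56
f 56 57 58
f 56 58 50
f 57 47 59
f 57 59 58
f 58 59 60
f 58 60 50
f 59 47 61
f 59 61 60
f 60 61 62
f 60 62 50
f 61 47 63
f 61 63 62
f 62 63 64
f 62 64 50
f 63 47 48
f 63 48 64
f 64 48 49
f 64 49 50
f 66 68 65
f 69 66 65
f 65 68 67
f 67 69 65
f 66 72 68
f 70 66 69
f 70 72 66
f 68 72 67
f 71 69 67
f 67 72 71
f 71 70 69
f 72 70 71



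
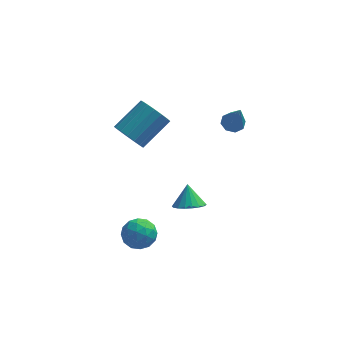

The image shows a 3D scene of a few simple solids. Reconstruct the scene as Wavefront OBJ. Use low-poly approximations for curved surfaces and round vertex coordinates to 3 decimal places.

v 1.545 -2.509 0.305
v 1.967 -2.016 0.042
v 1.435 -1.951 1.175
v 1.685 -1.924 -0.053
v 1.375 -1.948 -0.077
v 1.099 -2.083 -0.025
v 0.911 -2.302 0.092
v 0.849 -2.563 0.251
v 0.925 -2.813 0.421
v 1.124 -3.003 0.568
v 1.406 -3.095 0.663
v 1.716 -3.071 0.687
v 1.992 -2.935 0.635
v 2.179 -2.716 0.518
v 2.241 -2.455 0.359
v 2.165 -2.206 0.189
v -1.335 2.219 0.303
v -0.795 1.592 0.369
v 0.275 2.614 1.323
v -0.265 3.241 1.257
v -0.681 1.781 0.039
v 0.389 2.803 0.993
v -0.717 2.071 -0.231
v 0.353 3.092 0.723
v -0.894 2.394 -0.378
v 0.175 3.416 0.576
v -1.172 2.677 -0.37
v -0.103 3.699 0.584
v -1.488 2.856 -0.207
v -0.418 3.877 0.747
v -1.768 2.888 0.073
v -0.699 3.91 1.026
v -1.949 2.768 0.405
v -0.88 3.789 1.359
v -1.99 2.521 0.714
v -0.92 3.543 1.668
v -1.88 2.206 0.929
v -0.81 3.227 1.883
v -1.645 1.893 1
v -0.576 2.915 1.954
v -1.339 1.655 0.912
v -0.27 2.677 1.866
v -1.033 1.547 0.685
v 0.037 2.568 1.638
v -0.966 -1.833 -1.639
v -0.269 -1.472 -1.792
v -0.831 -2.548 -2.708
v -0.134 -2.187 -2.861
v -0.199 -2.684 -2.238
v -0.283 -2.242 -1.577
v -0.817 -1.778 -2.923
v -0.901 -1.336 -2.262
v -0.177 -1.439 -2.585
v 0.205 -1.999 -2.162
v -1.305 -2.021 -2.338
v -0.923 -2.581 -1.915
v -0.63 -1.59 -1.622
v -0.47 -2.43 -2.878
v -0.509 -2.722 -2.512
v -0.099 -2.51 -2.602
v -0.638 -2.042 -1.496
v -0.228 -1.83 -1.585
v -0.187 -2.543 -1.848
v -0.872 -2.19 -2.915
v -0.462 -1.978 -3.004
v -1.001 -1.51 -1.898
v -0.591 -1.298 -1.988
v -0.913 -1.477 -2.652
v -0.166 -1.358 -2.178
v -0.086 -1.778 -2.806
v -0.488 -1.538 -2.842
v -0.537 -1.278 -2.454
v 0.059 -1.687 -1.929
v 0.138 -2.108 -2.557
v 0.1 -2.399 -2.191
v 0.051 -2.14 -1.803
v 0.113 -1.667 -2.395
v -1.238 -1.912 -1.943
v -1.159 -2.333 -2.571
v -1.151 -1.88 -2.697
v -1.2 -1.621 -2.309
v -1.014 -2.242 -1.694
v -0.934 -2.662 -2.322
v -0.563 -2.742 -2.046
v -0.612 -2.482 -1.658
v -1.213 -2.353 -2.105
v 3.089 2.194 1.61
v 3.373 2.624 1.77
v 3.411 1.406 3.15
v 2.973 2.653 1.869
v 2.64 2.413 1.816
v 2.571 2.045 1.642
v 2.805 1.764 1.449
v 3.205 1.735 1.351
v 3.537 1.975 1.404
v 3.607 2.343 1.578
f 2 1 4
f 2 4 3
f 4 1 5
f 4 5 3
f 5 1 6
f 5 6 3
f 6 1 7
f 6 7 3
f 7 1 8
f 7 8 3
f 8 1 9
f 8 9 3
f 9 1 10
f 9 10 3
f 10 1 11
f 10 11 3
f 11 1 12
f 11 12 3
f 12 1 13
f 12 13 3
f 13 1 14
f 13 14 3
f 14 1 15
f 14 15 3
f 15 1 16
f 15 16 3
f 16 1 2
f 16 2 3
f 18 17 21
f 18 21 19
f 19 21 22
f 19 22 20
f 21 17 23
f 21 23 22
f 22 23 24
f 22 24 20
f 23 17 25
f 23 25 24
f 24 25 26
f 24 26 20
f 25 17 27
f 25 27 26
f 26 27 28
f 26 28 20
f 27 17 29
f 27 29 28
f 28 29 30
f 28 30 20
f 29 17 31
f 29 31 30
f 30 31 32
f 30 32 20
f 31 17 33
f 31 33 32
f 32 33 34
f 32 34 20
f 33 17 35
f 33 35 34
f 34 35 36
f 34 36 20
f 35 17 37
f 35 37 36
f 36 37 38
f 36 38 20
f 37 17 39
f 37 39 38
f 38 39 40
f 38 40 20
f 39 17 41
f 39 41 40
f 40 41 42
f 40 42 20
f 41 17 43
f 41 43 42
f 42 43 44
f 42 44 20
f 43 17 18
f 43 18 44
f 44 18 19
f 44 19 20
f 45 82 61
f 82 56 85
f 61 85 50
f 82 85 61
f 45 61 57
f 61 50 62
f 57 62 46
f 61 62 57
f 45 57 66
f 57 46 67
f 66 67 52
f 57 67 66
f 45 66 78
f 66 52 81
f 78 81 55
f 66 81 78
f 45 78 82
f 78 55 86
f 82 86 56
f 78 86 82
f 46 62 73
f 62 50 76
f 73 76 54
f 62 76 73
f 50 85 63
f 85 56 84
f 63 84 49
f 85 84 63
f 56 86 83
f 86 55 79
f 83 79 47
f 86 79 83
f 55 81 80
f 81 52 68
f 80 68 51
f 81 68 80
f 52 67 72
f 67 46 69
f 72 69 53
f 67 69 72
f 48 74 60
f 74 54 75
f 60 75 49
f 74 75 60
f 48 60 58
f 60 49 59
f 58 59 47
f 60 59 58
f 48 58 65
f 58 47 64
f 65 64 51
f 58 64 65
f 48 65 70
f 65 51 71
f 70 71 53
f 65 71 70
f 48 70 74
f 70 53 77
f 74 77 54
f 70 77 74
f 49 75 63
f 75 54 76
f 63 76 50
f 75 76 63
f 47 59 83
f 59 49 84
f 83 84 56
f 59 84 83
f 51 64 80
f 64 47 79
f 80 79 55
f 64 79 80
f 53 71 72
f 71 51 68
f 72 68 52
f 71 68 72
f 54 77 73
f 77 53 69
f 73 69 46
f 77 69 73
f 88 87 90
f 88 90 89
f 90 87 91
f 90 91 89
f 91 87 92
f 91 92 89
f 92 87 93
f 92 93 89
f 93 87 94
f 93 94 89
f 94 87 95
f 94 95 89
f 95 87 96
f 95 96 89
f 96 87 88
f 96 88 89



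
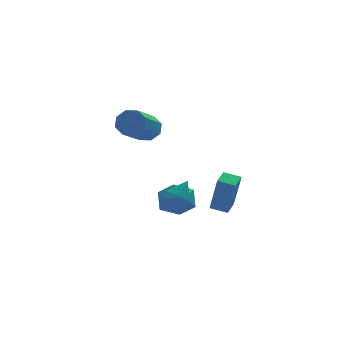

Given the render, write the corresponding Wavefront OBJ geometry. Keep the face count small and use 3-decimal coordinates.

v 0.179 1.593 3.005
v 0.609 1.789 3.699
v -0.529 0.283 4.829
v -0.959 0.087 4.135
v 0.076 2.142 3.633
v -1.062 0.636 4.763
v -0.397 2.173 3.198
v -1.535 0.667 4.328
v -0.532 1.865 2.651
v -1.671 0.359 3.781
v -0.251 1.397 2.311
v -1.389 -0.109 3.441
v 0.282 1.044 2.377
v -0.856 -0.462 3.507
v 0.755 1.013 2.812
v -0.383 -0.493 3.942
v 0.891 1.321 3.359
v -0.248 -0.185 4.489
v 3.76 -0.943 -2.195
v 4.01 -1.449 -0.079
v 2.946 -0.477 -1.988
v 3.196 -0.983 0.128
v 4.304 -0.057 -2.048
v 4.554 -0.563 0.068
v 3.49 0.409 -1.841
v 3.74 -0.097 0.275
v 0.99 2.666 -2.141
v 1.598 2.976 -3.062
v 2.082 1.184 -1.918
v 2.69 1.494 -2.839
v 2.743 2.12 -1.88
v 2.068 3.036 -2.018
v 1.612 1.124 -2.962
v 0.937 2.04 -3.1
v 1.983 2.023 -3.569
v 2.681 2.638 -2.901
v 0.999 1.522 -2.079
v 1.697 2.137 -1.411
v 1.059 -1.435 -0.493
v 1.345 -0.957 -0.883
v 1.661 -1.105 0.353
v 0.964 -0.787 -0.678
v 0.627 -0.92 -0.386
v 0.492 -1.294 -0.145
v 0.622 -1.734 -0.066
v 0.956 -2.033 -0.187
v 1.339 -2.053 -0.452
v 1.59 -1.784 -0.736
v 1.592 -1.351 -0.906
f 2 1 5
f 2 5 3
f 3 5 6
f 3 6 4
f 5 1 7
f 5 7 6
f 6 7 8
f 6 8 4
f 7 1 9
f 7 9 8
f 8 9 10
f 8 10 4
f 9 1 11
f 9 11 10
f 10 11 12
f 10 12 4
f 11 1 13
f 11 13 12
f 12 13 14
f 12 14 4
f 13 1 15
f 13 15 14
f 14 15 16
f 14 16 4
f 15 1 17
f 15 17 16
f 16 17 18
f 16 18 4
f 17 1 2
f 17 2 18
f 18 2 3
f 18 3 4
f 20 22 19
f 23 20 19
f 19 22 21
f 21 23 19
f 20 26 22
f 24 20 23
f 24 26 20
f 22 26 21
f 25 23 21
f 21 26 25
f 25 24 23
f 26 24 25
f 27 38 32
f 27 32 28
f 27 28 34
f 27 34 37
f 27 37 38
f 28 32 36
f 32 38 31
f 38 37 29
f 37 34 33
f 34 28 35
f 30 36 31
f 30 31 29
f 30 29 33
f 30 33 35
f 30 35 36
f 31 36 32
f 29 31 38
f 33 29 37
f 35 33 34
f 36 35 28
f 40 39 42
f 40 42 41
f 42 39 43
f 42 43 41
f 43 39 44
f 43 44 41
f 44 39 45
f 44 45 41
f 45 39 46
f 45 46 41
f 46 39 47
f 46 47 41
f 47 39 48
f 47 48 41
f 48 39 49
f 48 49 41
f 49 39 40
f 49 40 41



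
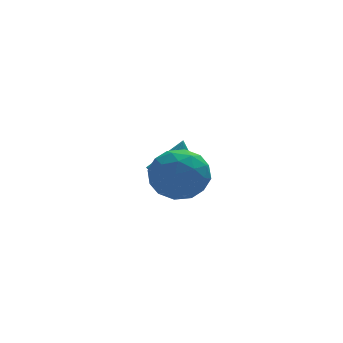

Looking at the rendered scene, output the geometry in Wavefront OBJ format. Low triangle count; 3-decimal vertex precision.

v 1.018 -0.947 2.528
v 1.682 -0.602 1.866
v 0.818 -2.278 1.634
v 1.482 -1.933 0.972
v 1.784 -2.215 1.882
v 1.907 -1.392 2.434
v 0.593 -1.488 1.066
v 0.716 -0.665 1.618
v 1.419 -0.936 0.962
v 2.155 -1.386 1.467
v 0.345 -1.494 2.033
v 1.081 -1.944 2.538
v 1.367 -0.657 2.276
v 1.133 -2.223 1.224
v 1.31 -2.388 1.759
v 1.7 -2.185 1.37
v 1.5 -1.122 2.61
v 1.89 -0.919 2.221
v 1.95 -1.867 2.23
v 0.61 -1.961 1.279
v 1 -1.758 0.89
v 0.8 -0.695 2.13
v 1.19 -0.492 1.741
v 0.55 -1.013 1.27
v 1.603 -0.651 1.355
v 1.486 -1.434 0.83
v 0.963 -1.172 0.885
v 1.036 -0.689 1.21
v 2.036 -0.915 1.652
v 1.919 -1.698 1.126
v 2.096 -1.863 1.661
v 2.168 -1.38 1.986
v 1.882 -1.112 1.121
v 0.581 -1.182 2.374
v 0.464 -1.965 1.848
v 0.332 -1.5 1.514
v 0.404 -1.017 1.839
v 1.014 -1.446 2.67
v 0.897 -2.229 2.145
v 1.464 -2.191 2.29
v 1.537 -1.708 2.615
v 0.618 -1.768 2.379
v 2.02 1.815 0.279
v 2.585 2.439 -0.039
v 2.4 2.105 1.521
v 2.218 2.655 0.023
v 1.805 2.679 0.144
v 1.442 2.505 0.296
v 1.21 2.173 0.444
v 1.165 1.759 0.555
v 1.315 1.358 0.602
v 1.626 1.062 0.576
v 2.028 0.938 0.481
v 2.428 1.016 0.341
v 2.734 1.276 0.186
v 2.877 1.66 0.053
v 2.823 2.08 -0.029
f 1 38 17
f 38 12 41
f 17 41 6
f 38 41 17
f 1 17 13
f 17 6 18
f 13 18 2
f 17 18 13
f 1 13 22
f 13 2 23
f 22 23 8
f 13 23 22
f 1 22 34
f 22 8 37
f 34 37 11
f 22 37 34
f 1 34 38
f 34 11 42
f 38 42 12
f 34 42 38
f 2 18 29
f 18 6 32
f 29 32 10
f 18 32 29
f 6 41 19
f 41 12 40
f 19 40 5
f 41 40 19
f 12 42 39
f 42 11 35
f 39 35 3
f 42 35 39
f 11 37 36
f 37 8 24
f 36 24 7
f 37 24 36
f 8 23 28
f 23 2 25
f 28 25 9
f 23 25 28
f 4 30 16
f 30 10 31
f 16 31 5
f 30 31 16
f 4 16 14
f 16 5 15
f 14 15 3
f 16 15 14
f 4 14 21
f 14 3 20
f 21 20 7
f 14 20 21
f 4 21 26
f 21 7 27
f 26 27 9
f 21 27 26
f 4 26 30
f 26 9 33
f 30 33 10
f 26 33 30
f 5 31 19
f 31 10 32
f 19 32 6
f 31 32 19
f 3 15 39
f 15 5 40
f 39 40 12
f 15 40 39
f 7 20 36
f 20 3 35
f 36 35 11
f 20 35 36
f 9 27 28
f 27 7 24
f 28 24 8
f 27 24 28
f 10 33 29
f 33 9 25
f 29 25 2
f 33 25 29
f 44 43 46
f 44 46 45
f 46 43 47
f 46 47 45
f 47 43 48
f 47 48 45
f 48 43 49
f 48 49 45
f 49 43 50
f 49 50 45
f 50 43 51
f 50 51 45
f 51 43 52
f 51 52 45
f 52 43 53
f 52 53 45
f 53 43 54
f 53 54 45
f 54 43 55
f 54 55 45
f 55 43 56
f 55 56 45
f 56 43 57
f 56 57 45
f 57 43 44
f 57 44 45



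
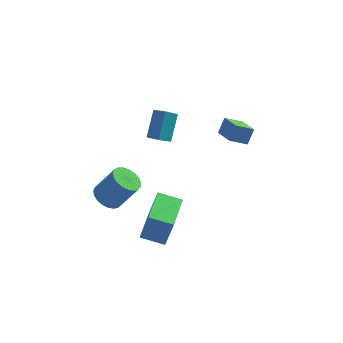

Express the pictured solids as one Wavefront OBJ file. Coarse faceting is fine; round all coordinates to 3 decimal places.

v -0.577 0.025 1.997
v -0.145 1.286 3.161
v -1.197 0.588 1.617
v -0.766 1.849 2.781
v 0.086 0.351 1.399
v 0.517 1.612 2.563
v -0.535 0.914 1.019
v -0.103 2.175 2.183
v -1.784 -4.489 -1.955
v -1.334 -4.549 -0.121
v -1.204 -2.399 -2.029
v -0.754 -2.459 -0.194
v -0.486 -4.861 -2.286
v -0.036 -4.921 -0.451
v 0.094 -2.771 -2.359
v 0.544 -2.831 -0.525
v 4.398 2.265 -1.011
v 3.372 2.091 -0.433
v 3.881 3.546 -1.543
v 2.856 3.372 -0.965
v 4.784 2.768 -0.175
v 3.759 2.594 0.403
v 4.268 4.049 -0.707
v 3.242 3.875 -0.129
v -3.392 -0.243 -2.819
v -2.828 -0.843 -3.206
v -1.745 -0.858 -1.609
v -2.308 -0.257 -1.221
v -2.674 -0.513 -3.308
v -1.59 -0.527 -1.711
v -2.643 -0.136 -3.325
v -1.56 -0.151 -1.728
v -2.742 0.222 -3.255
v -1.659 0.208 -1.658
v -2.954 0.5 -3.109
v -1.87 0.486 -1.512
v -3.241 0.65 -2.913
v -2.157 0.635 -1.316
v -3.554 0.645 -2.701
v -2.471 0.63 -1.103
v -3.839 0.487 -2.509
v -2.756 0.472 -0.911
v -4.047 0.202 -2.37
v -2.963 0.188 -0.773
v -4.141 -0.159 -2.309
v -3.058 -0.174 -0.712
v -4.106 -0.535 -2.337
v -3.023 -0.549 -0.739
v -3.947 -0.86 -2.447
v -2.864 -0.875 -0.85
v -3.693 -1.079 -2.622
v -2.609 -1.093 -1.025
v -3.386 -1.153 -2.831
v -2.303 -1.167 -1.233
v -3.08 -1.069 -3.037
v -1.997 -1.084 -1.44
f 2 4 1
f 5 2 1
f 1 4 3
f 3 5 1
f 2 8 4
f 6 2 5
f 6 8 2
f 4 8 3
f 7 5 3
f 3 8 7
f 7 6 5
f 8 6 7
f 10 12 9
f 13 10 9
f 9 12 11
f 11 13 9
f 10 16 12
f 14 10 13
f 14 16 10
f 12 16 11
f 15 13 11
f 11 16 15
f 15 14 13
f 16 14 15
f 18 20 17
f 21 18 17
f 17 20 19
f 19 21 17
f 18 24 20
f 22 18 21
f 22 24 18
f 20 24 19
f 23 21 19
f 19 24 23
f 23 22 21
f 24 22 23
f 26 25 29
f 26 29 27
f 27 29 30
f 27 30 28
f 29 25 31
f 29 31 30
f 30 31 32
f 30 32 28
f 31 25 33
f 31 33 32
f 32 33 34
f 32 34 28
f 33 25 35
f 33 35 34
f 34 35 36
f 34 36 28
f 35 25 37
f 35 37 36
f 36 37 38
f 36 38 28
f 37 25 39
f 37 39 38
f 38 39 40
f 38 40 28
f 39 25 41
f 39 41 40
f 40 41 42
f 40 42 28
f 41 25 43
f 41 43 42
f 42 43 44
f 42 44 28
f 43 25 45
f 43 45 44
f 44 45 46
f 44 46 28
f 45 25 47
f 45 47 46
f 46 47 48
f 46 48 28
f 47 25 49
f 47 49 48
f 48 49 50
f 48 50 28
f 49 25 51
f 49 51 50
f 50 51 52
f 50 52 28
f 51 25 53
f 51 53 52
f 52 53 54
f 52 54 28
f 53 25 55
f 53 55 54
f 54 55 56
f 54 56 28
f 55 25 26
f 55 26 56
f 56 26 27
f 56 27 28

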